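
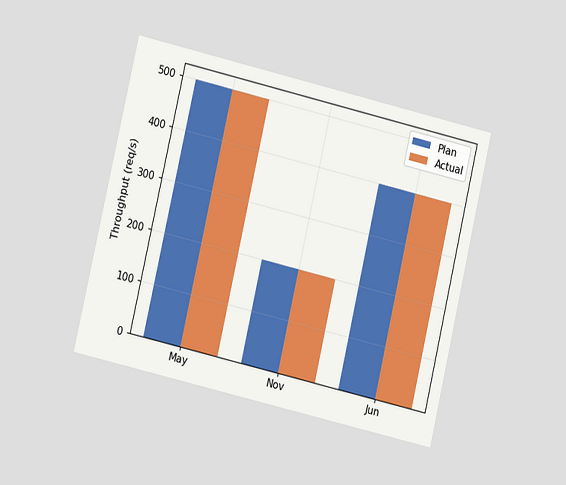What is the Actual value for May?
The chart is tilted about 13° clockwise and viewed at a slight angle. The Actual bar at May reaches 500req/s on the y-axis.

500req/s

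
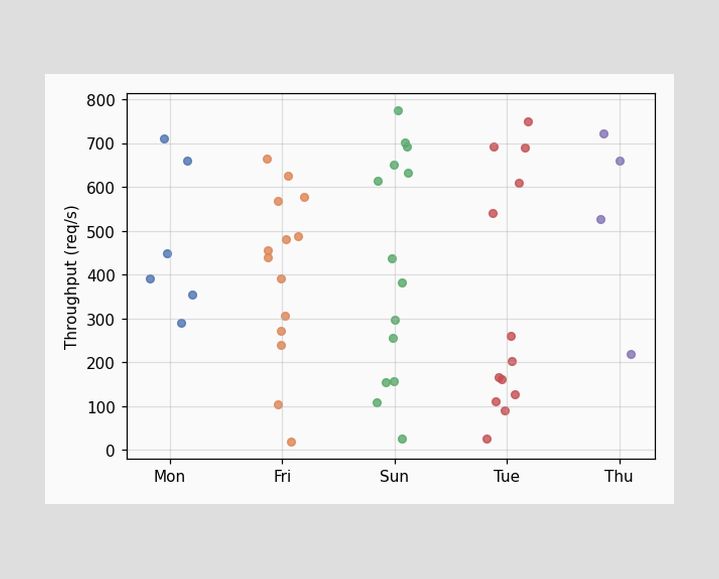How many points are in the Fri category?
Counting the markers in the Fri column gives 14.

14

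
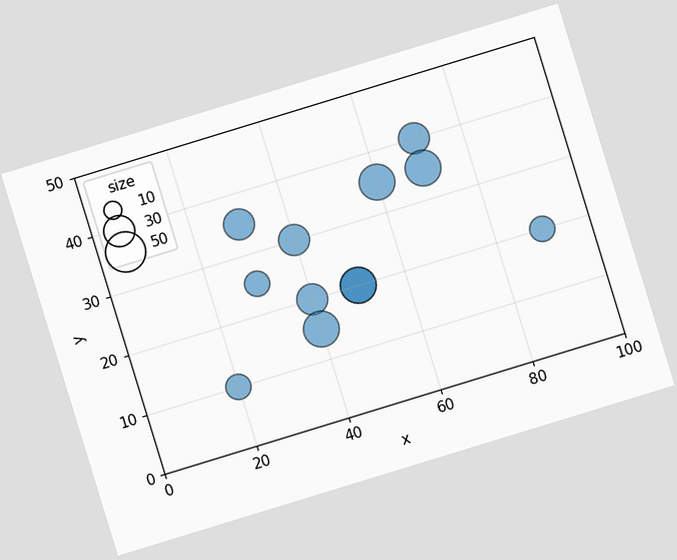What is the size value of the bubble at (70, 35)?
The chart is tilted about 17° counter-clockwise. Matching the bubble at (70, 35) against the size legend gives 40.

40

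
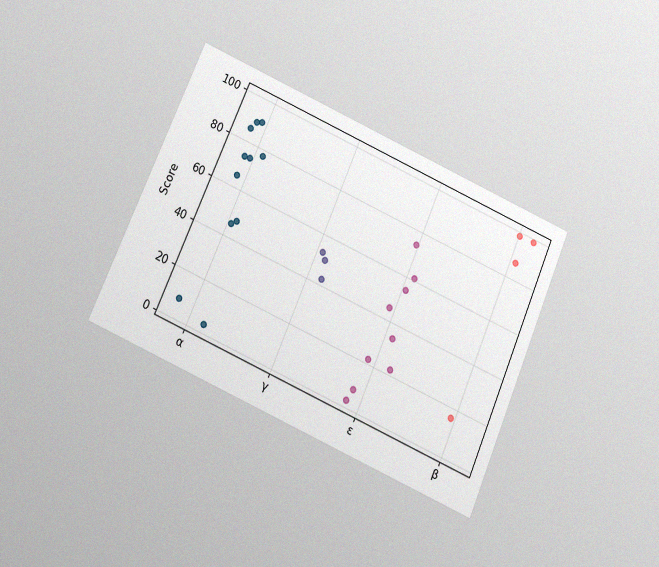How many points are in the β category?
4

The chart is tilted about 23° clockwise and viewed slightly from below, with some photo noise. Counting the markers in the β column gives 4.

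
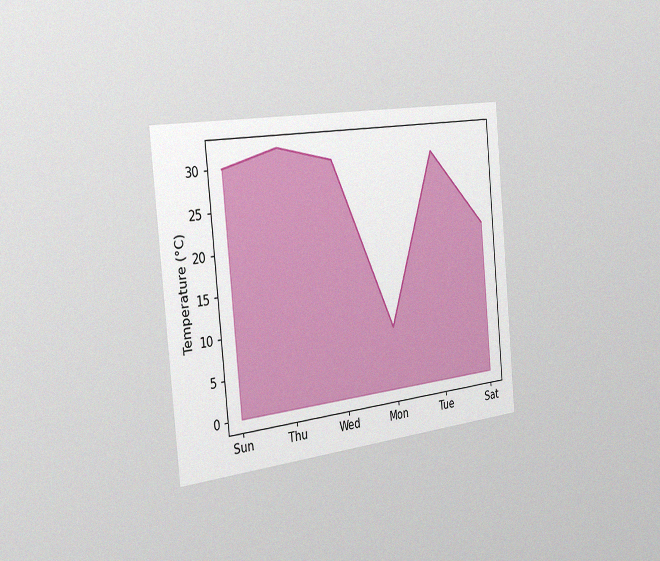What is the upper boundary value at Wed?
The chart is tilted about 5° counter-clockwise and viewed slightly from the left, with some photo noise. At Wed the upper boundary is at 30°C.

30°C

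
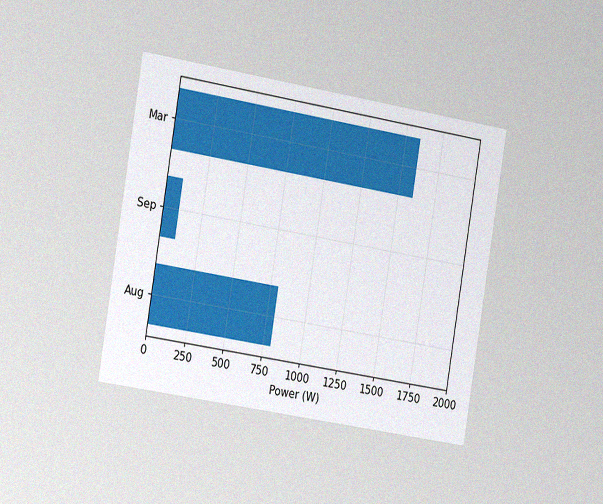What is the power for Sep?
The chart is tilted about 9° clockwise and viewed slightly from the left, with some photo noise. Reading along the chart's x-axis, the Sep bar reaches 100W.

100W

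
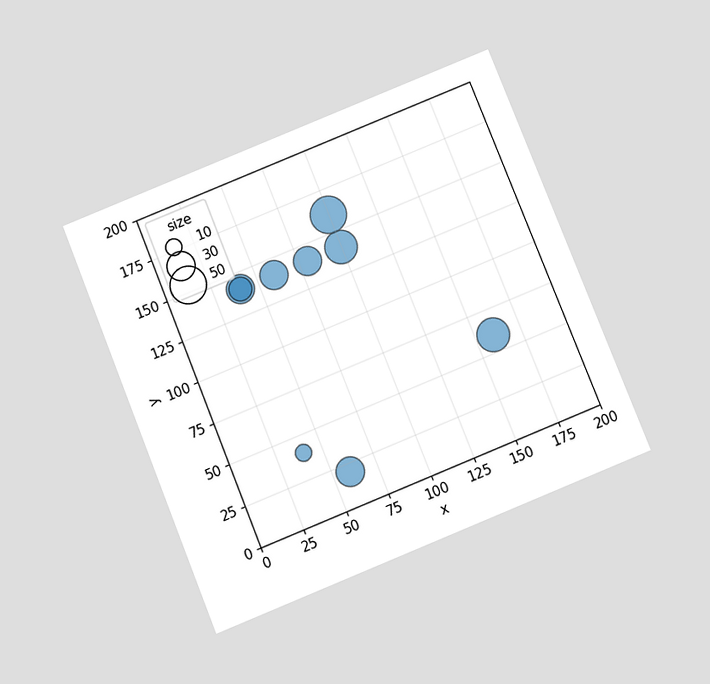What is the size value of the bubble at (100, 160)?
The chart is tilted about 22° counter-clockwise and viewed slightly from below. Matching the bubble at (100, 160) against the size legend gives 50.

50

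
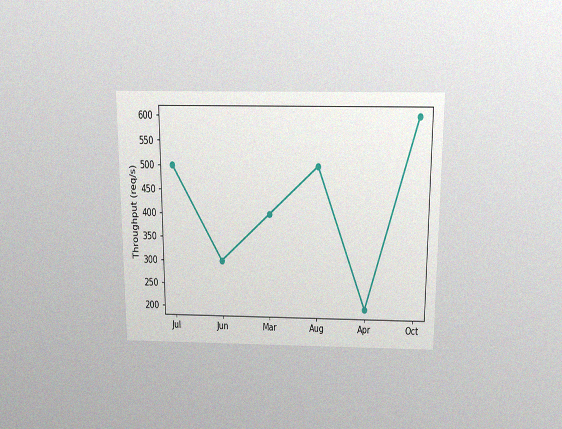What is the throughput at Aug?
500req/s

The chart is viewed slightly from above, with some photo noise. At Aug, the line is at 500req/s.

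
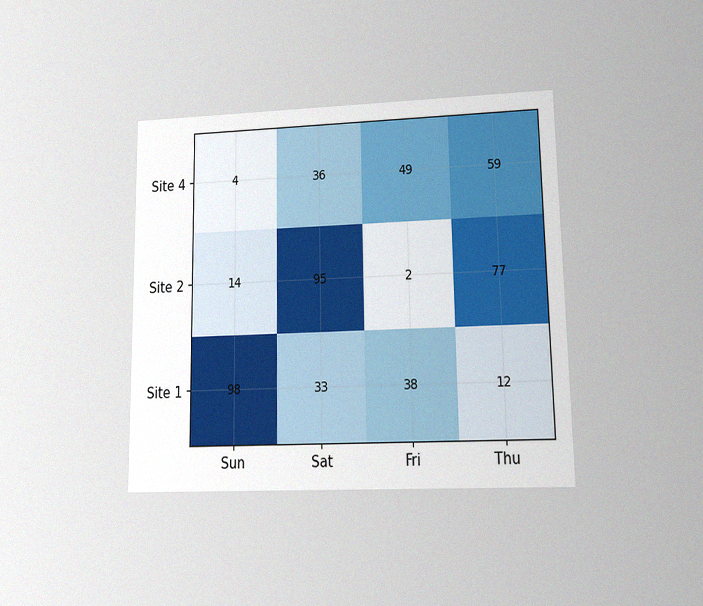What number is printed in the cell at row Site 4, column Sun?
The chart is viewed at a slight angle, with some photo noise. The (Site 4, Sun) cell reads 4.

4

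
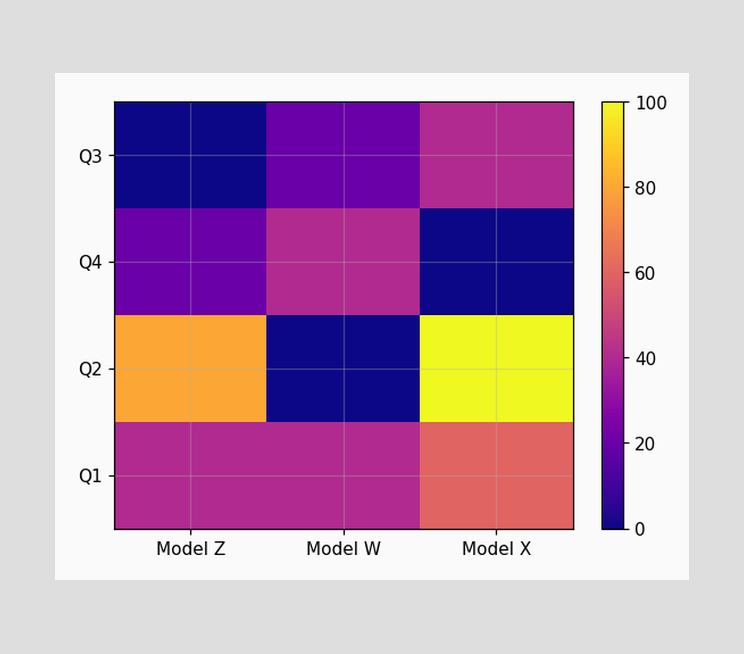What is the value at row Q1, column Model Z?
Matching cell (Q1, Model Z) against the colorbar gives 40.

40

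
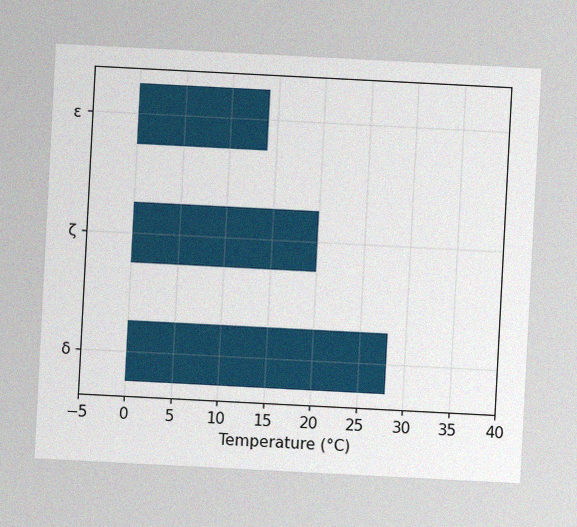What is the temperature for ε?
The chart is tilted about 3° clockwise, with some photo noise. Reading along the chart's x-axis, the ε bar reaches 14°C.

14°C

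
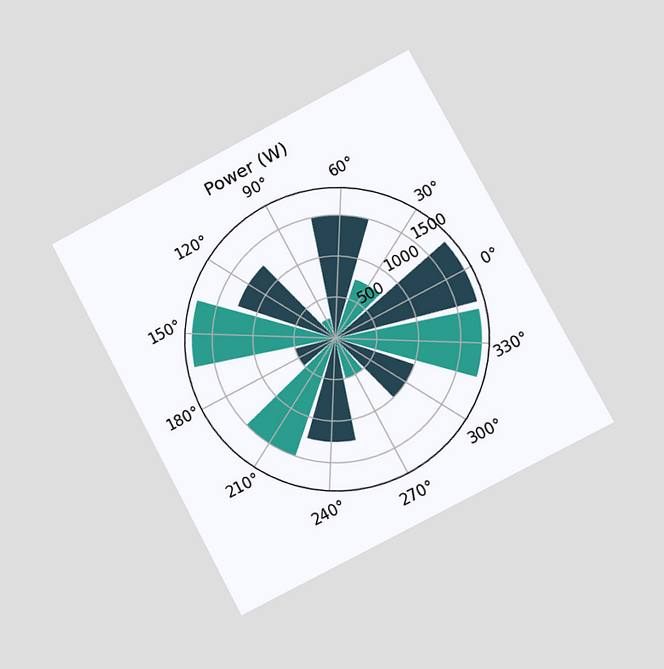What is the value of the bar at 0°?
The chart is tilted about 28° counter-clockwise and viewed slightly from the right. The bar at 0° reaches 1750W on the radial axis.

1750W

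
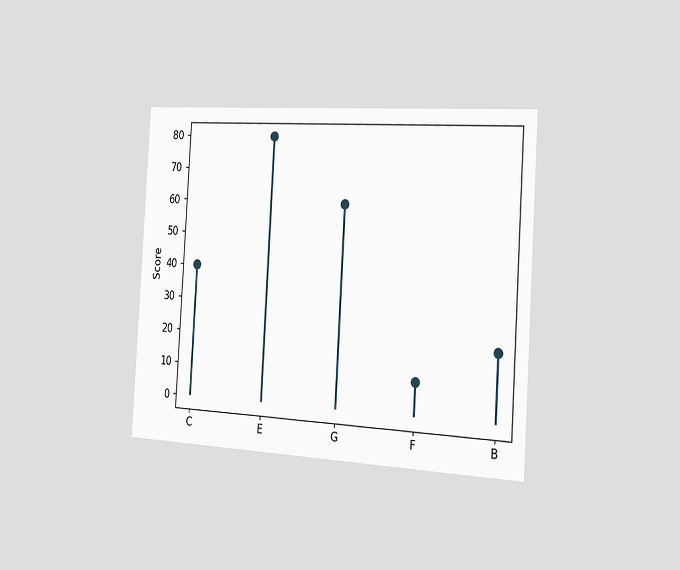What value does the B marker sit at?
The chart is tilted about 3° clockwise and viewed slightly from the right. The B marker sits at 20.

20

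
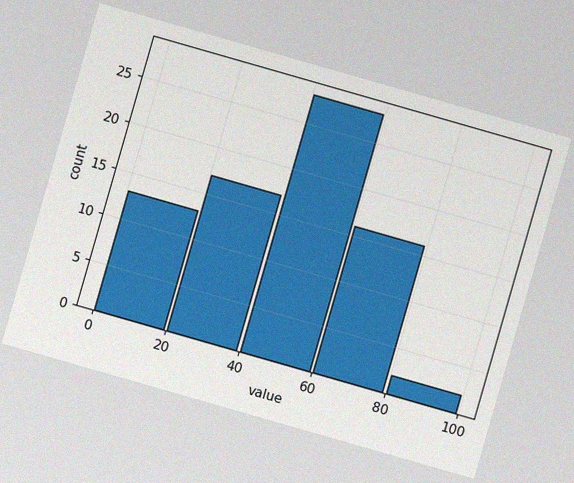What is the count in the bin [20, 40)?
17

The chart is tilted about 16° clockwise, with some photo noise. The [20, 40) bin has height 17.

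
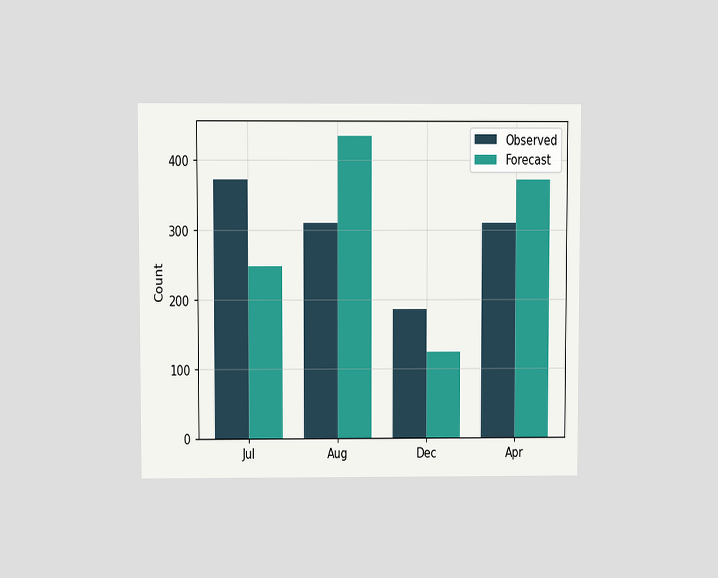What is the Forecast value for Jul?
248

The chart is viewed at a slight angle. The Forecast bar at Jul reaches 248 on the y-axis.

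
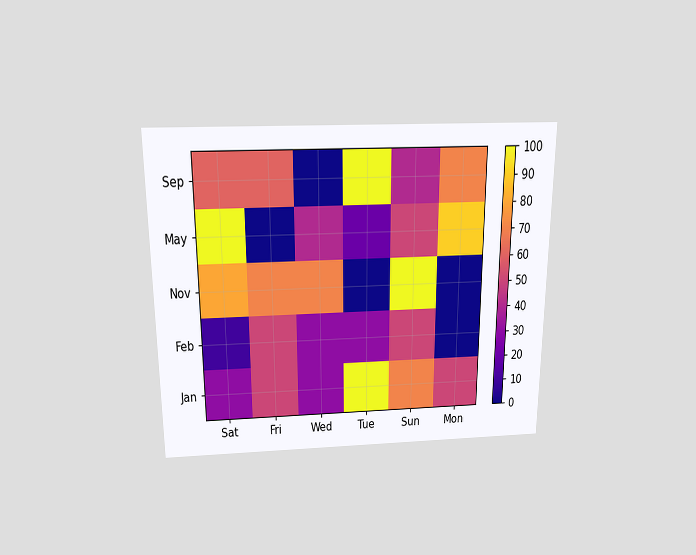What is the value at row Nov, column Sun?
The chart is viewed slightly from above. Matching cell (Nov, Sun) against the colorbar gives 100.

100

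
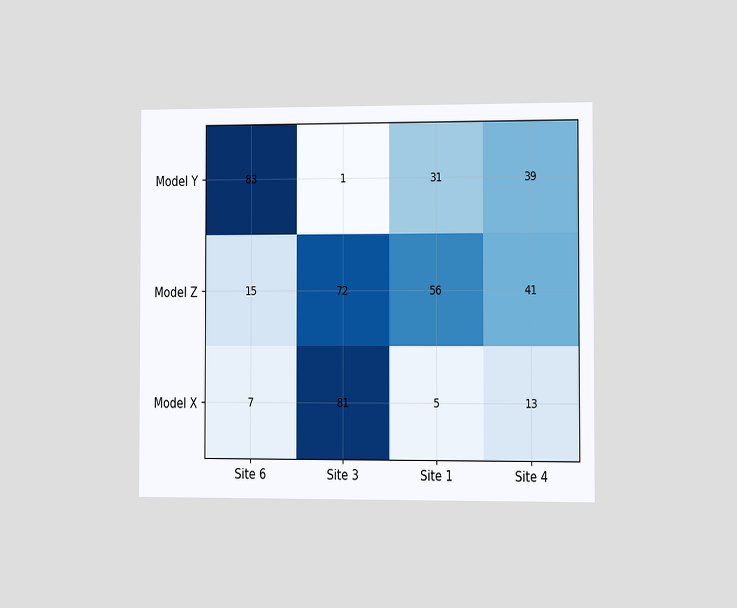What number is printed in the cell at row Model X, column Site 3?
The chart is viewed slightly from the right. The (Model X, Site 3) cell reads 81.

81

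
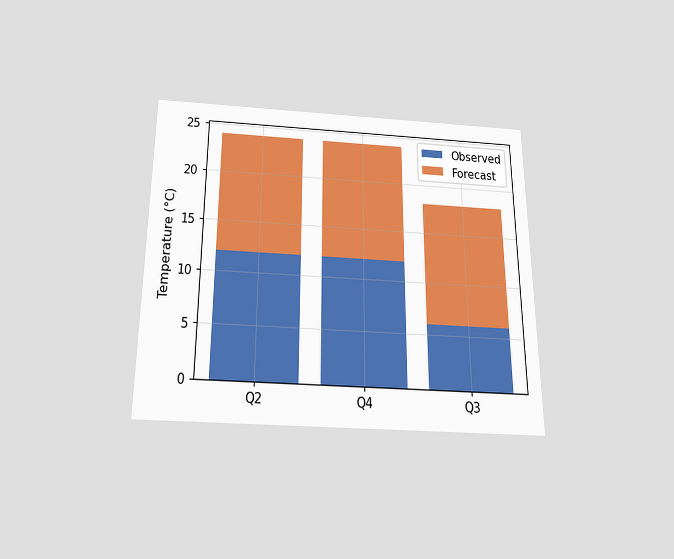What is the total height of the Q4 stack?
24°C

The chart is viewed slightly from below. The Q4 stack's top reaches 24°C on the y-axis.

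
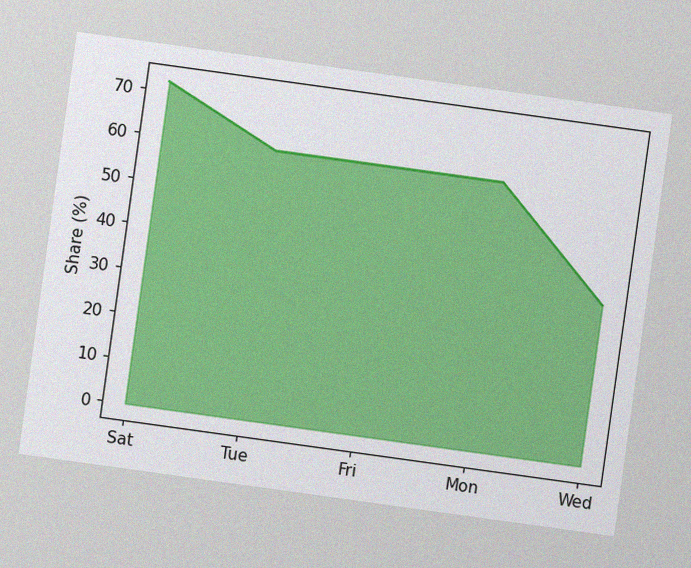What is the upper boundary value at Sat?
72%

The chart is tilted about 8° clockwise, with some photo noise. At Sat the upper boundary is at 72%.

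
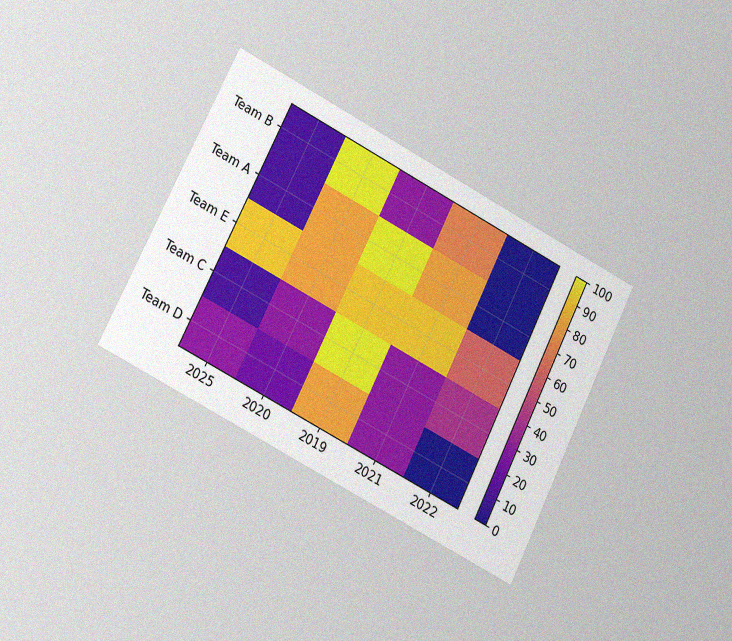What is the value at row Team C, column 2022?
The chart is tilted about 27° clockwise and viewed slightly from the left, with some photo noise. Matching cell (Team C, 2022) against the colorbar gives 40.

40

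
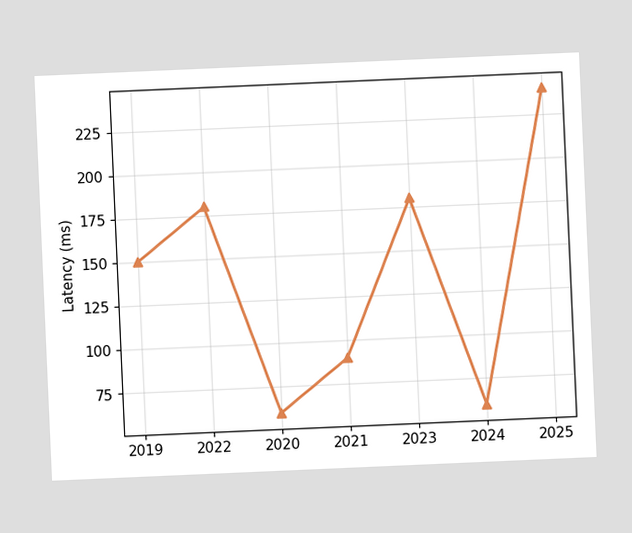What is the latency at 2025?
240ms

The chart is tilted about 3° counter-clockwise. At 2025, the line is at 240ms.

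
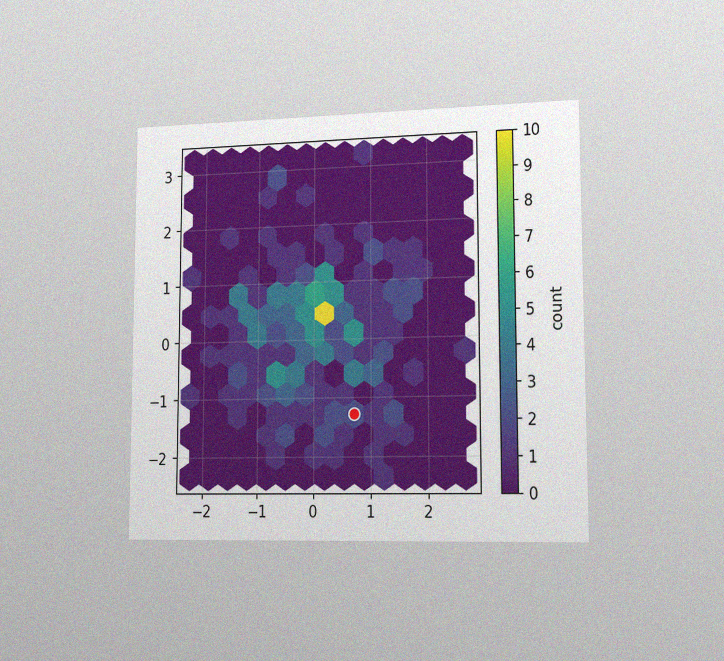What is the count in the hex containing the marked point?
The chart is viewed slightly from the right, with some photo noise. The marked hex reads 2 on the colorbar.

2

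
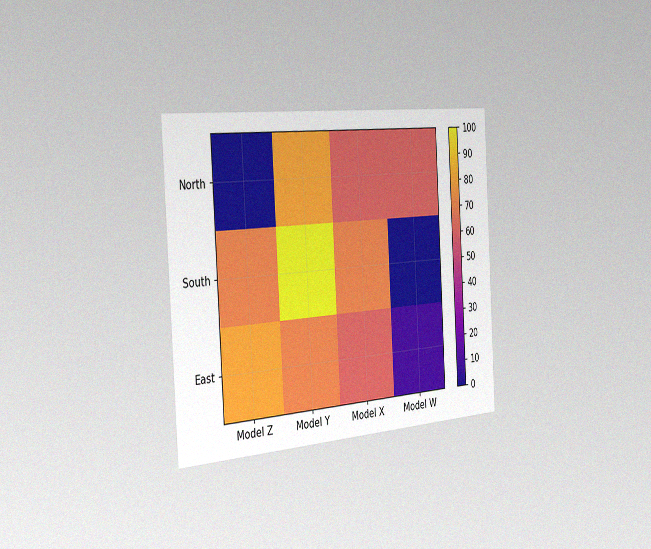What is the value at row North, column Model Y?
The chart is tilted about 3° counter-clockwise and viewed slightly from the left, with some photo noise. Matching cell (North, Model Y) against the colorbar gives 80.

80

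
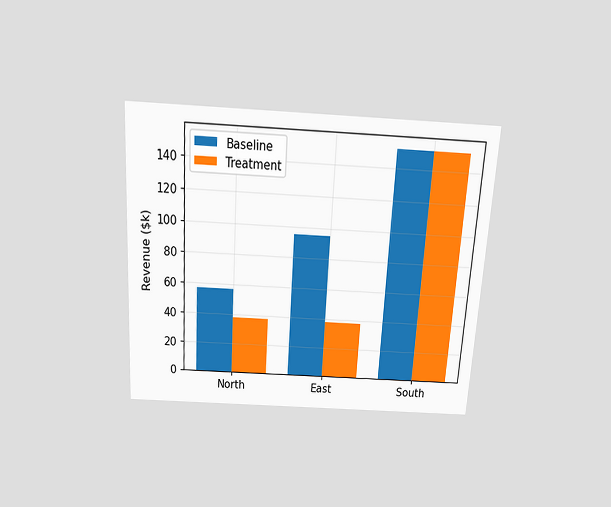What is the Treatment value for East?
$38k

The chart is tilted about 3° clockwise and viewed slightly from above. The Treatment bar at East reaches $38k on the y-axis.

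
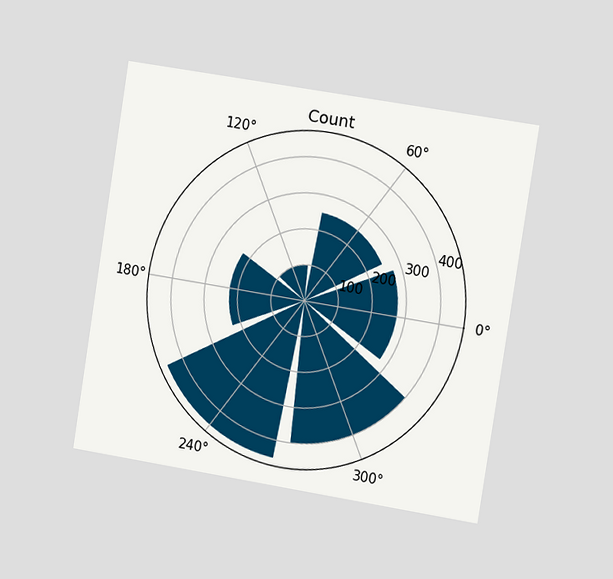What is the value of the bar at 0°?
275

The chart is tilted about 9° clockwise and viewed slightly from the right. The bar at 0° reaches 275 on the radial axis.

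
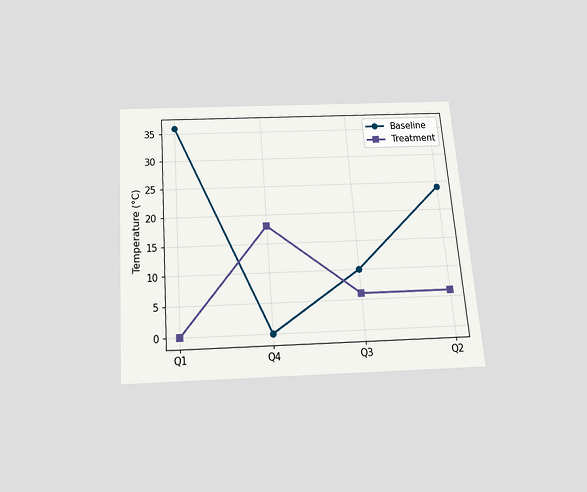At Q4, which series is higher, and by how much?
Treatment, by 18°C

The chart is tilted about 4° counter-clockwise and viewed slightly from below. At Q4, Treatment sits above the other line by 18°C.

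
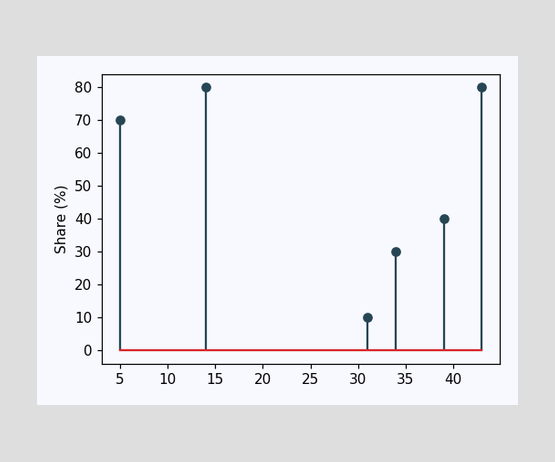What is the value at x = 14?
The stem at x=14 reaches 80%.

80%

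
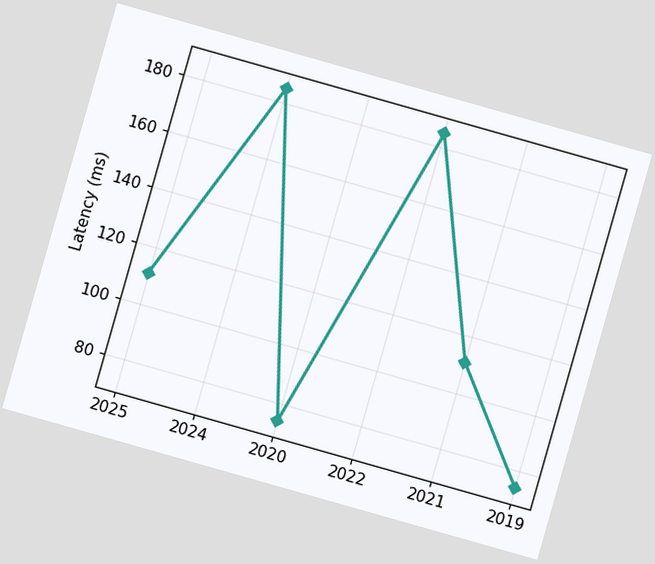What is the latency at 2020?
74ms

The chart is tilted about 16° clockwise. At 2020, the line is at 74ms.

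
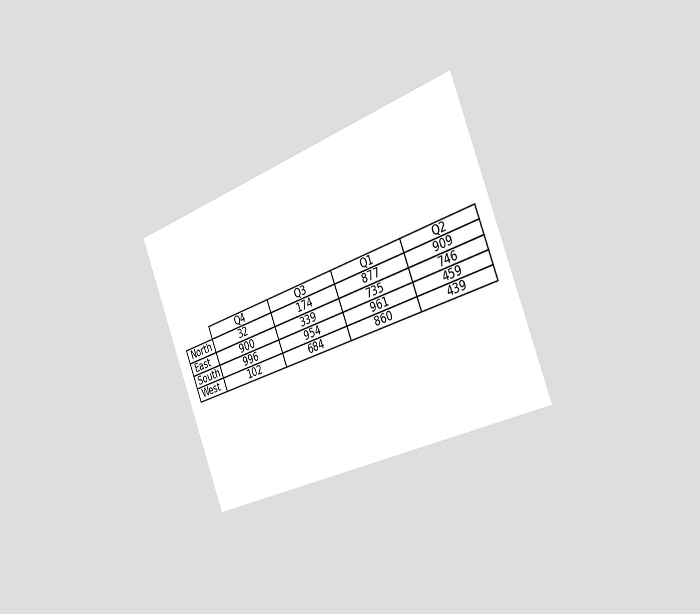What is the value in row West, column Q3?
The chart is tilted about 21° counter-clockwise and viewed slightly from the right. The (West, Q3) cell reads 684.

684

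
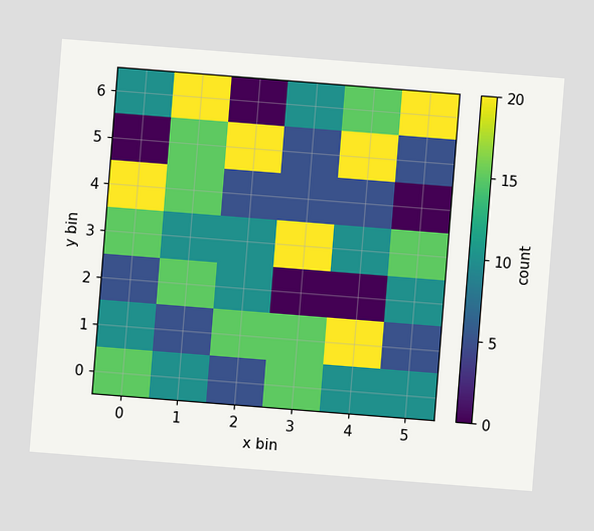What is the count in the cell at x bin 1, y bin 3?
The chart is tilted about 5° clockwise. Matching the cell (1, 3) against the colorbar gives 10.

10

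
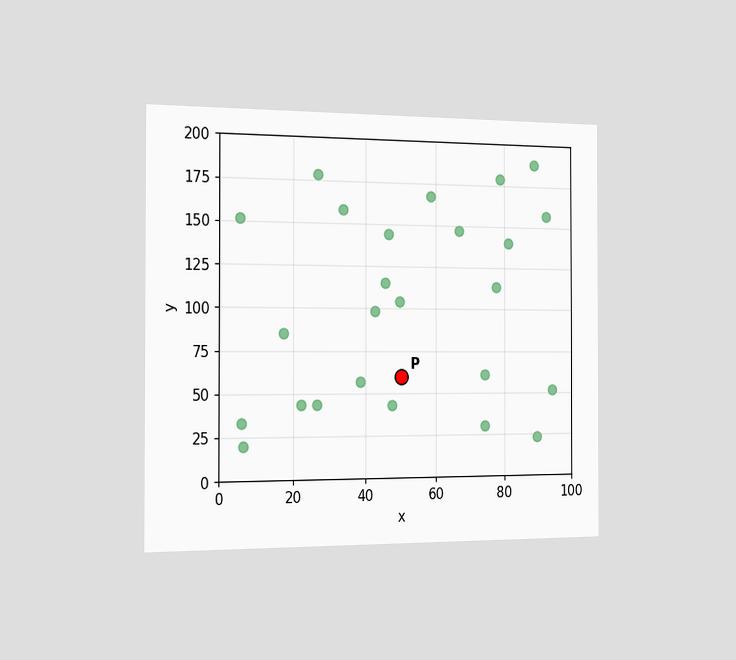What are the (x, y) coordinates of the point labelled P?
(50, 60)

The chart is viewed slightly from the left. Following the gridlines from P to each axis, P sits at (50, 60).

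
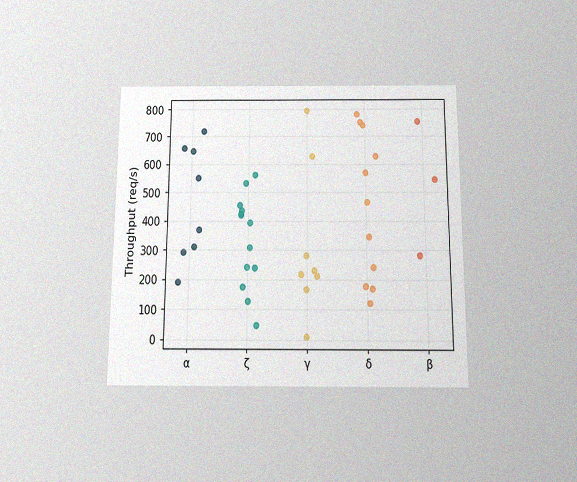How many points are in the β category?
3

The chart is viewed slightly from below, with some photo noise. Counting the markers in the β column gives 3.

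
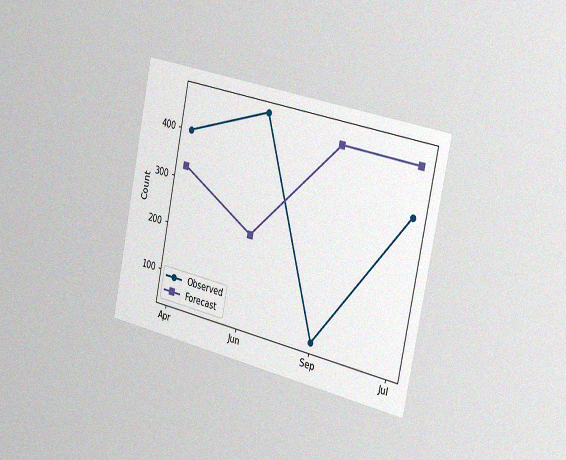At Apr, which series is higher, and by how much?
The chart is tilted about 12° clockwise and viewed slightly from the right, with some photo noise. At Apr, Observed sits above the other line by 75.

Observed, by 75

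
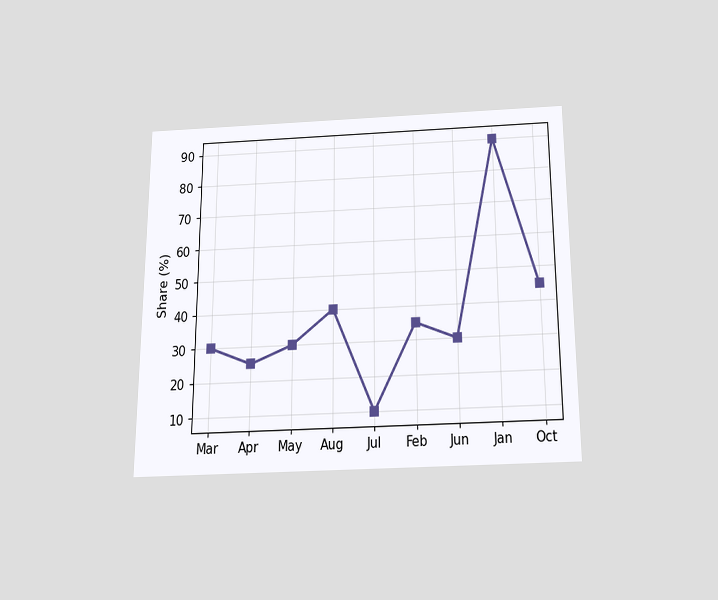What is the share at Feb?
35%

The chart is viewed slightly from below. At Feb, the line is at 35%.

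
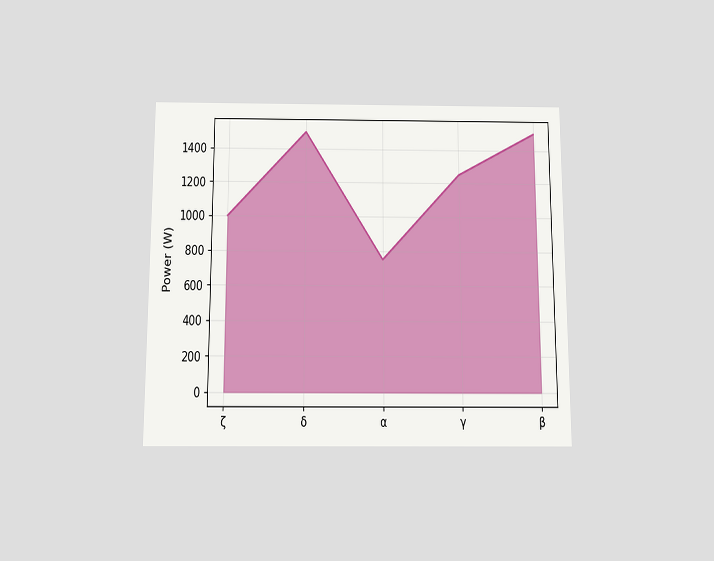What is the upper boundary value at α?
The chart is viewed slightly from below. At α the upper boundary is at 750W.

750W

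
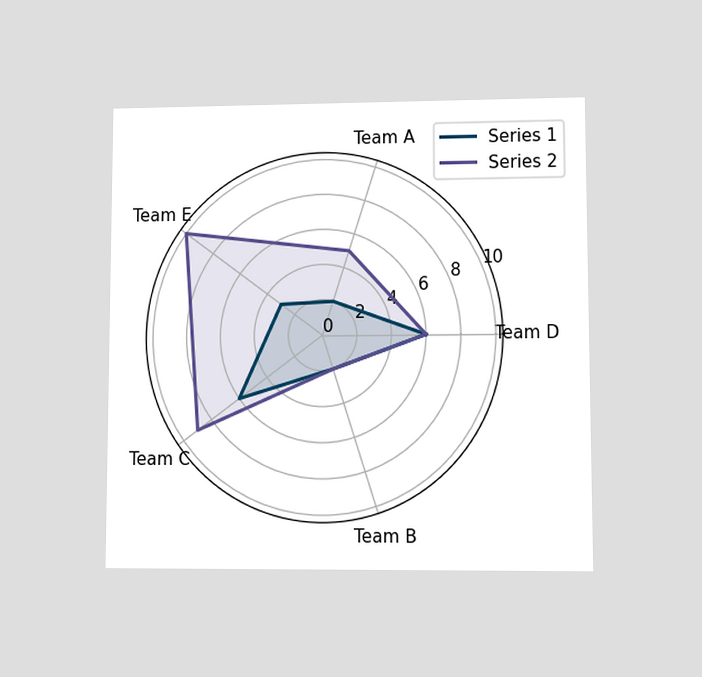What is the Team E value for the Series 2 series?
The chart is viewed at a slight angle. On the Team E axis, Series 2 reaches 10.

10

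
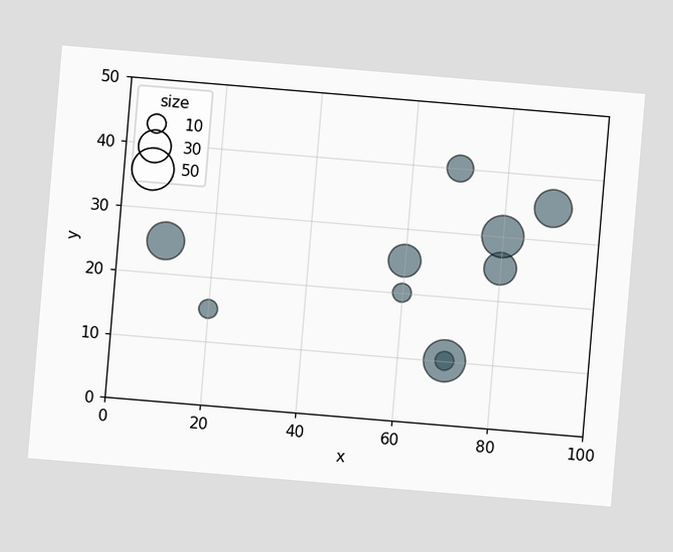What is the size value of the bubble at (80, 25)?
The chart is tilted about 5° clockwise. Matching the bubble at (80, 25) against the size legend gives 30.

30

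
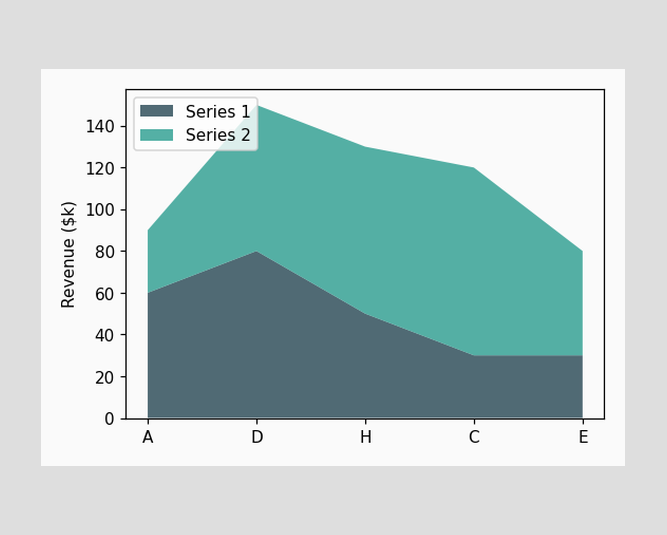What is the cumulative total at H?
The stacked total at H reaches $130k.

$130k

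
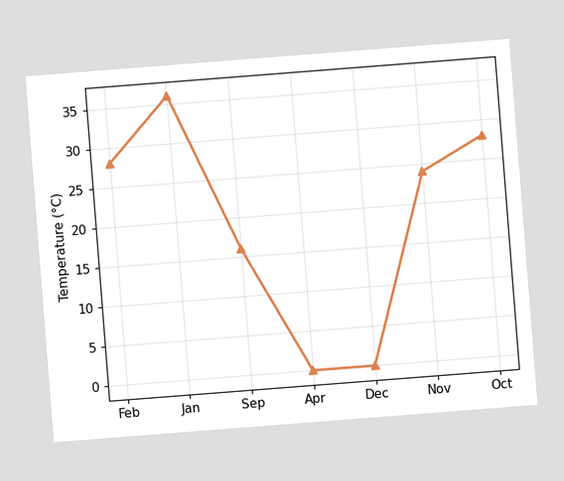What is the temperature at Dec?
The chart is tilted about 4° counter-clockwise. At Dec, the line is at 0°C.

0°C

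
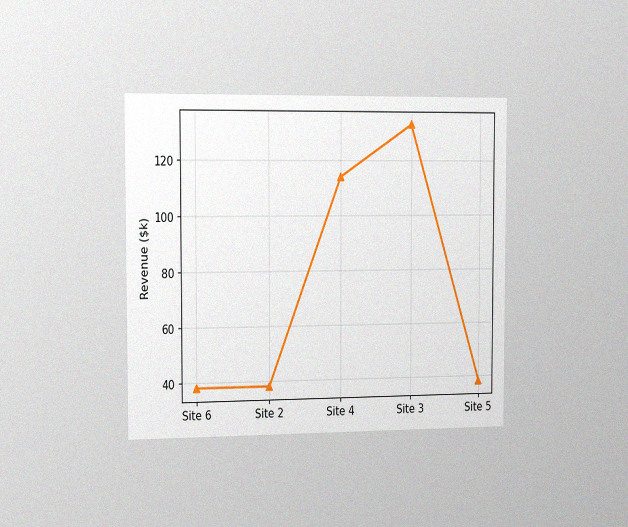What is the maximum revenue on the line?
$133k

The chart is viewed slightly from the left, with some photo noise. The highest point is at Site 3, and reading across to the y-axis gives $133k.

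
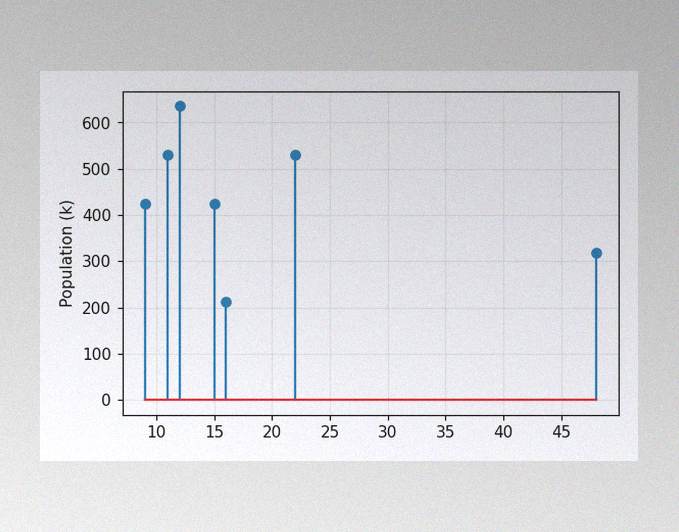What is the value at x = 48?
The image has some photo noise and uneven lighting. The stem at x=48 reaches 318k.

318k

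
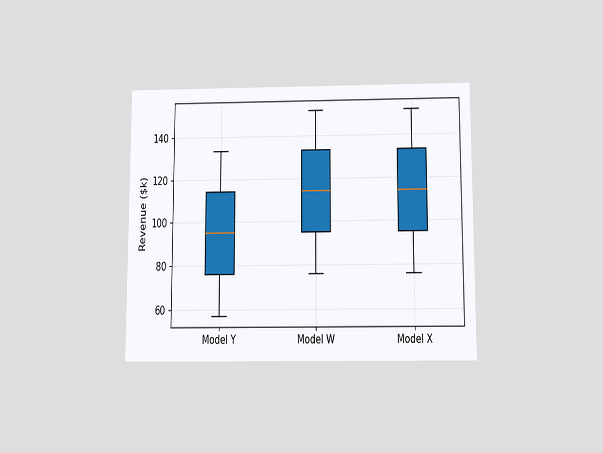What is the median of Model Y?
$95k

The chart is viewed slightly from below. The median line in the Model Y box sits at $95k.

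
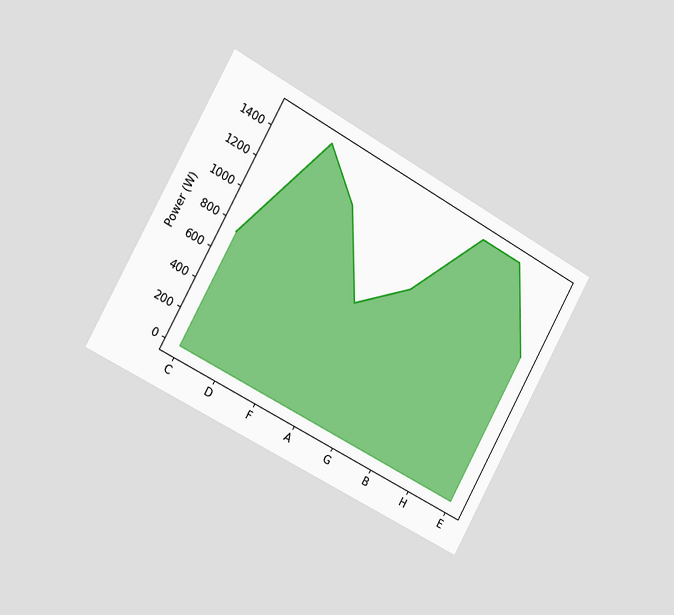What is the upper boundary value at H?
The chart is tilted about 29° clockwise and viewed slightly from the left. At H the upper boundary is at 1500W.

1500W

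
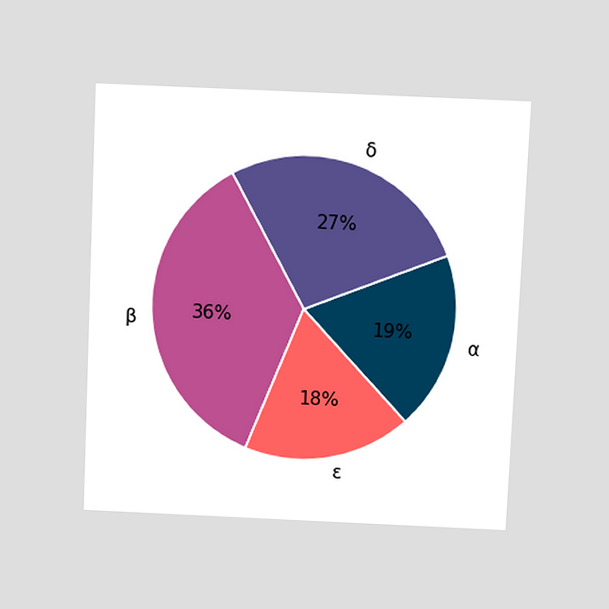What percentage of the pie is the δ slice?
27%

The chart is tilted about 3° clockwise and viewed at a slight angle. The δ slice takes up 27% of the pie.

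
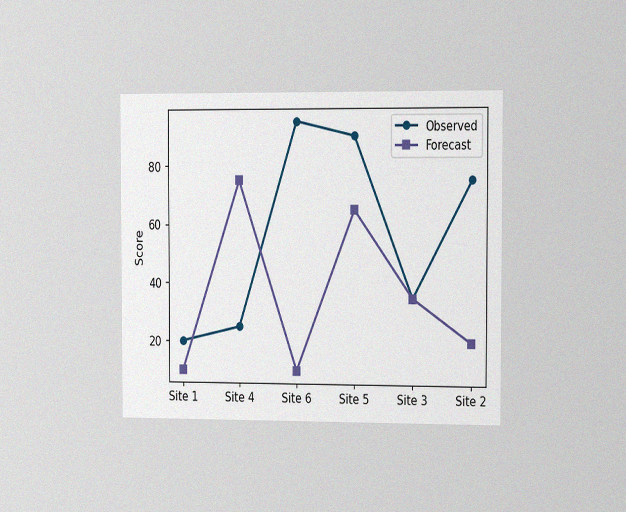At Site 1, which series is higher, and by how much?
Observed, by 10

The chart is viewed slightly from the right, with some photo noise. At Site 1, Observed sits above the other line by 10.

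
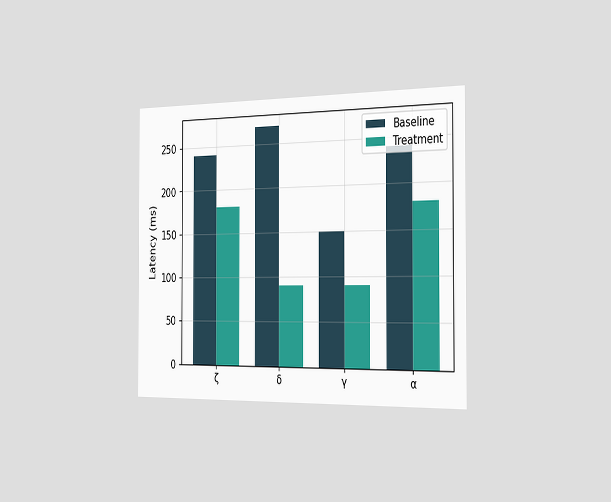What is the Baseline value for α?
240ms

The chart is viewed slightly from the right. The Baseline bar at α reaches 240ms on the y-axis.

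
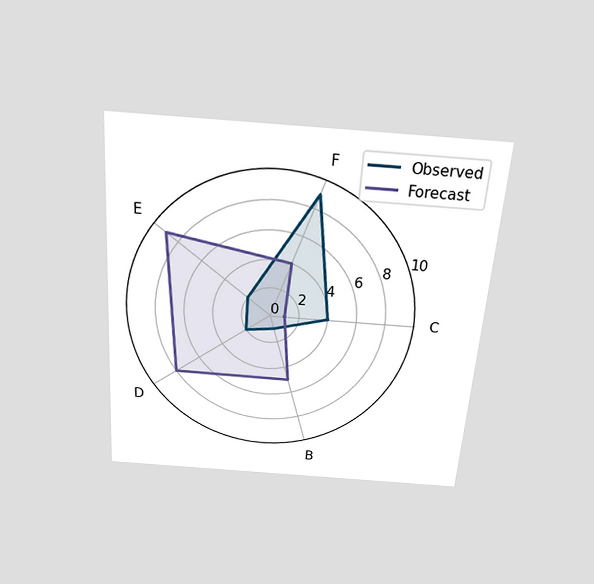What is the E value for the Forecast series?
The chart is tilted about 4° clockwise and viewed slightly from above. On the E axis, Forecast reaches 9.

9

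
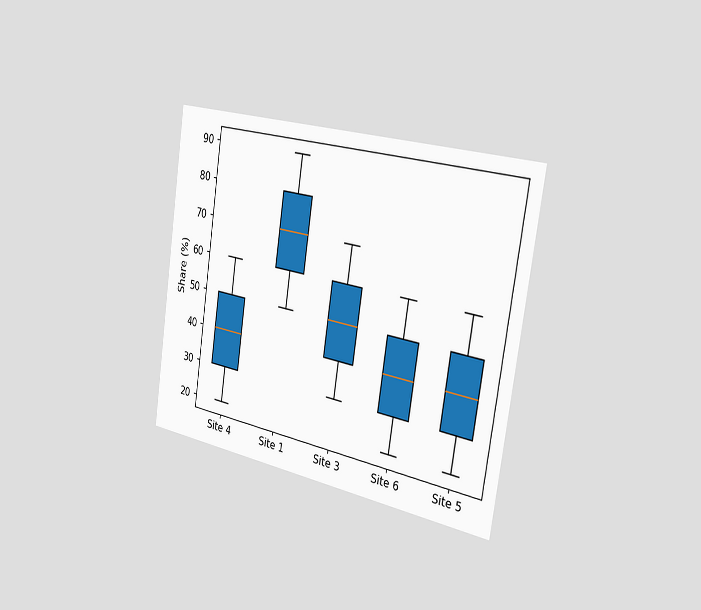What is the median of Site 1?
70%

The chart is tilted about 8° clockwise and viewed slightly from the right. The median line in the Site 1 box sits at 70%.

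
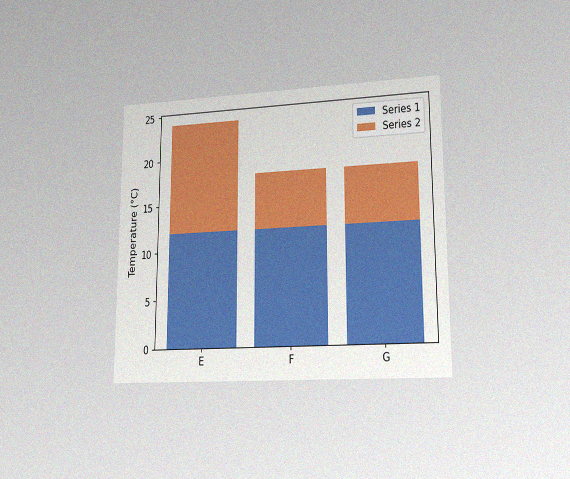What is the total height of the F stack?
The chart is viewed at a slight angle, with some photo noise. The F stack's top reaches 18°C on the y-axis.

18°C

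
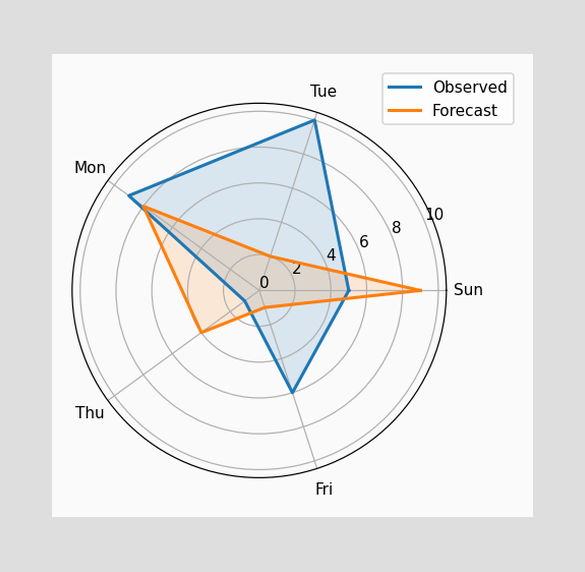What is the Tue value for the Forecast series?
On the Tue axis, Forecast reaches 2.

2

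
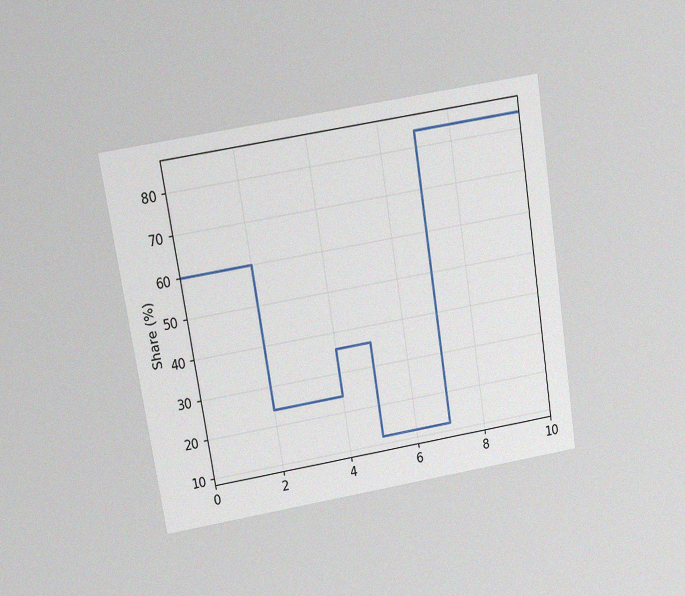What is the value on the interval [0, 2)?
60%

The chart is tilted about 9° counter-clockwise and viewed at a slight angle, with some photo noise. On [0, 2) the step sits at 60%.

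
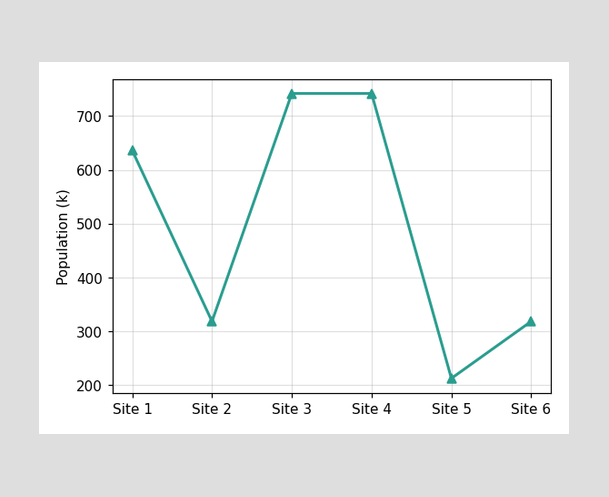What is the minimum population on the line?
The lowest point is at Site 5, and reading across to the y-axis gives 212k.

212k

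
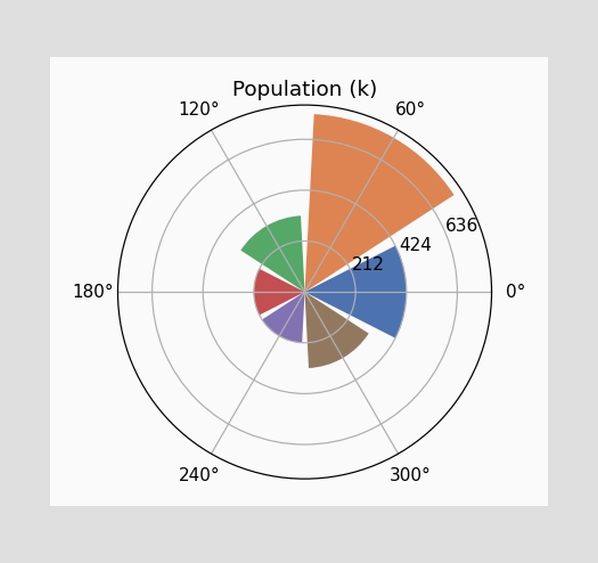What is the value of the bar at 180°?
The bar at 180° reaches 212k on the radial axis.

212k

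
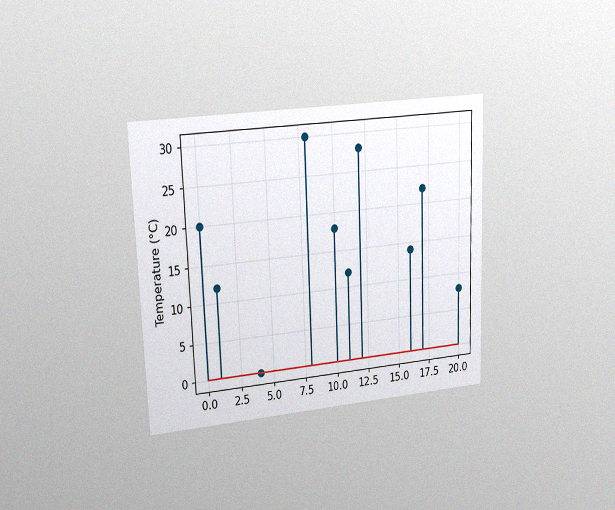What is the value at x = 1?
The chart is tilted about 2° counter-clockwise and viewed at a slight angle, with some photo noise. The stem at x=1 reaches 12°C.

12°C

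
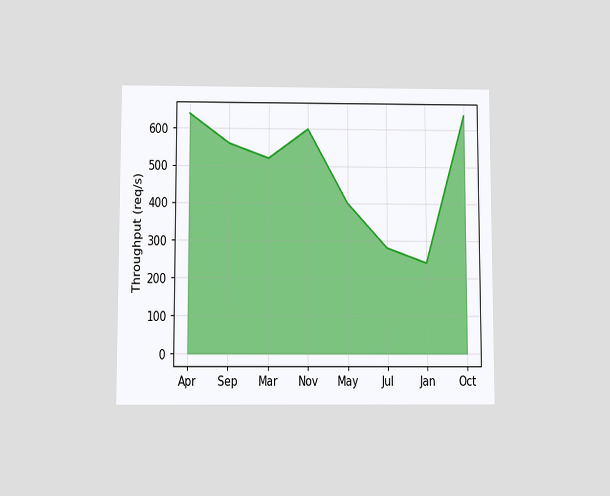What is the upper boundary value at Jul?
The chart is viewed slightly from below. At Jul the upper boundary is at 280req/s.

280req/s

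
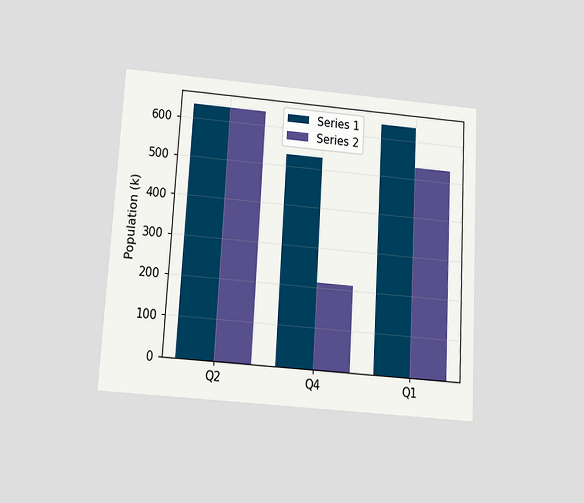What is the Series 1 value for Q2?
636k

The chart is tilted about 3° clockwise and viewed slightly from below. The Series 1 bar at Q2 reaches 636k on the y-axis.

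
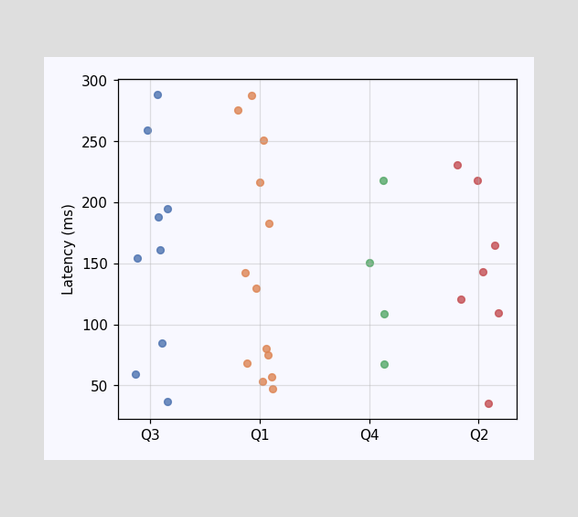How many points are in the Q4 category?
4

Counting the markers in the Q4 column gives 4.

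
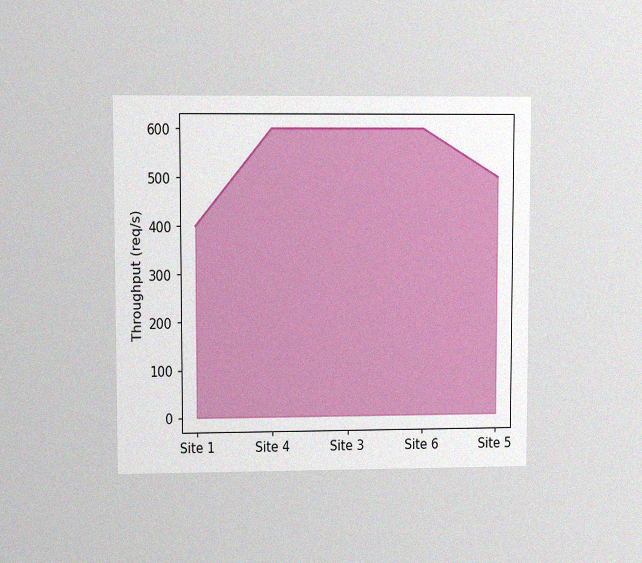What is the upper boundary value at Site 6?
The chart is viewed at a slight angle, with some photo noise. At Site 6 the upper boundary is at 600req/s.

600req/s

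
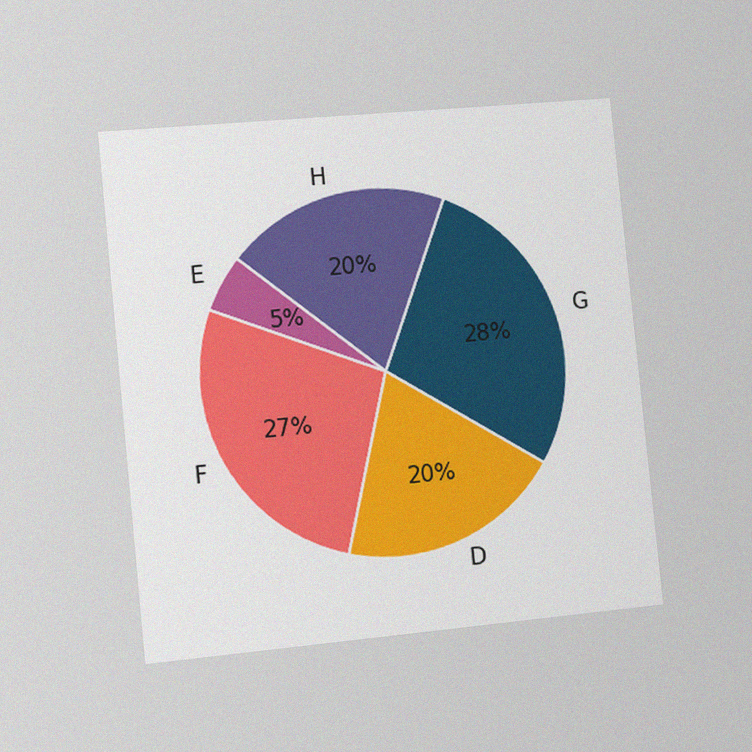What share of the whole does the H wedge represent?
The chart is tilted about 6° counter-clockwise and viewed slightly from the left, with some photo noise. The H slice takes up 20% of the pie.

20%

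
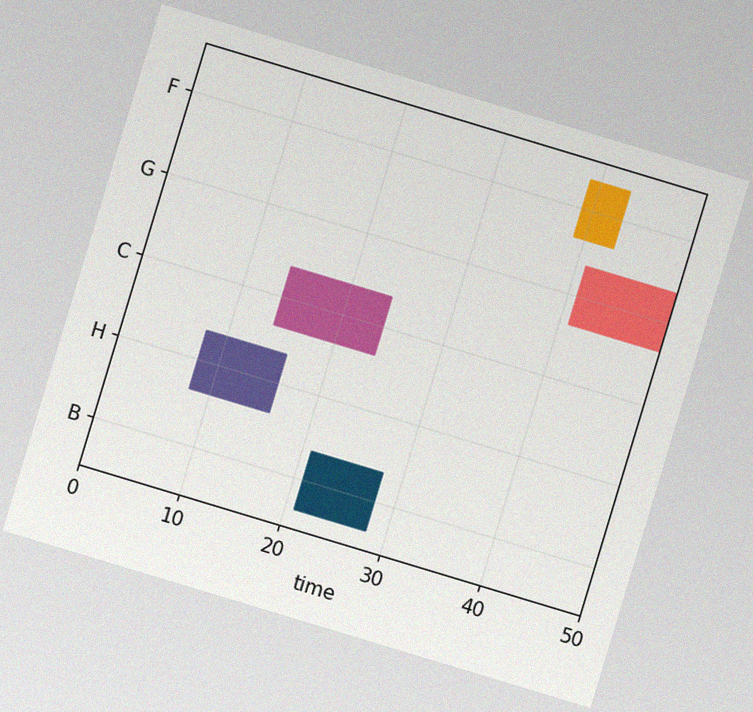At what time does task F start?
The chart is tilted about 17° clockwise, with some photo noise. The F bar begins at t=39.

39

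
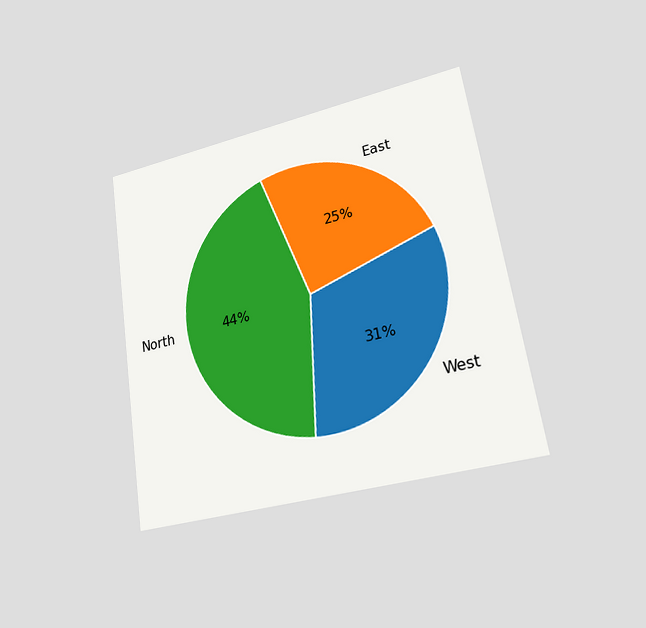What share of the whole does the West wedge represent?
31%

The chart is tilted about 9° counter-clockwise and viewed at a slight angle. The West slice takes up 31% of the pie.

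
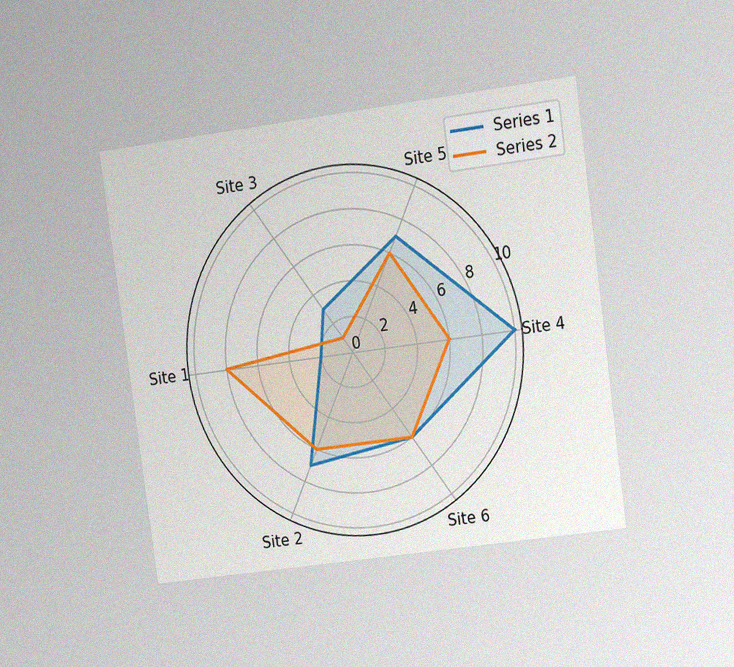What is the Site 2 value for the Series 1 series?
7

The chart is tilted about 8° counter-clockwise and viewed at a slight angle, with some photo noise. On the Site 2 axis, Series 1 reaches 7.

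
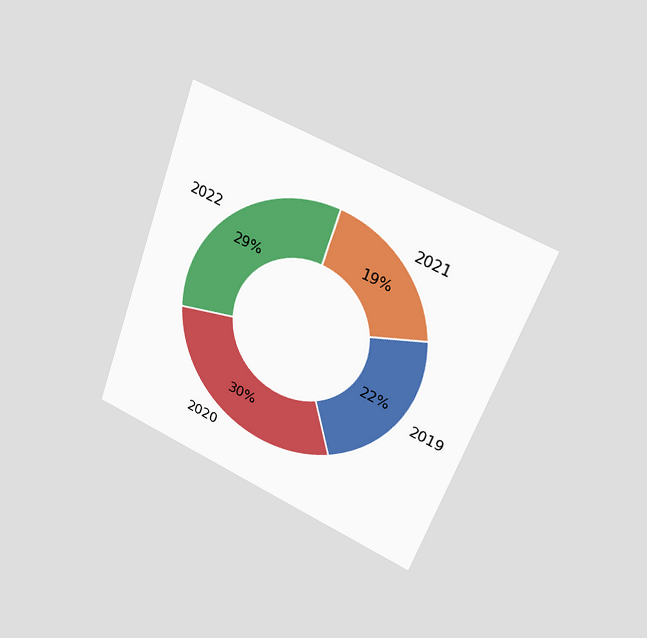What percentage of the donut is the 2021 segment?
19%

The chart is tilted about 20° clockwise and viewed at a slight angle. The 2021 segment takes up 19% of the ring.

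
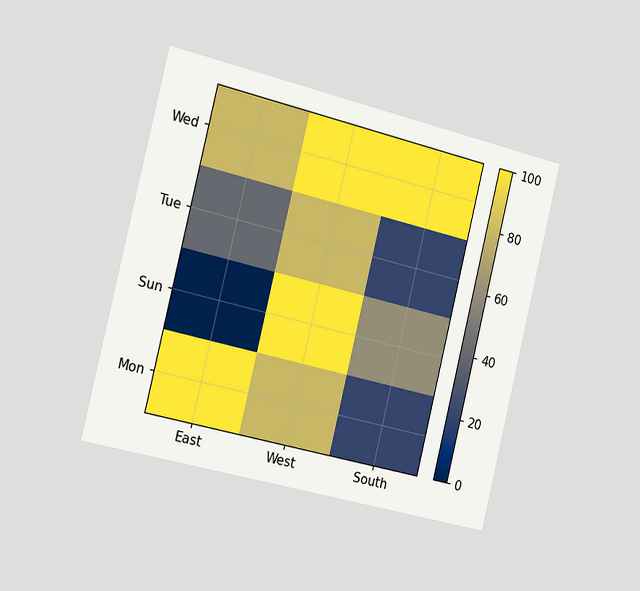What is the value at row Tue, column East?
40

The chart is tilted about 14° clockwise and viewed slightly from the left. Matching cell (Tue, East) against the colorbar gives 40.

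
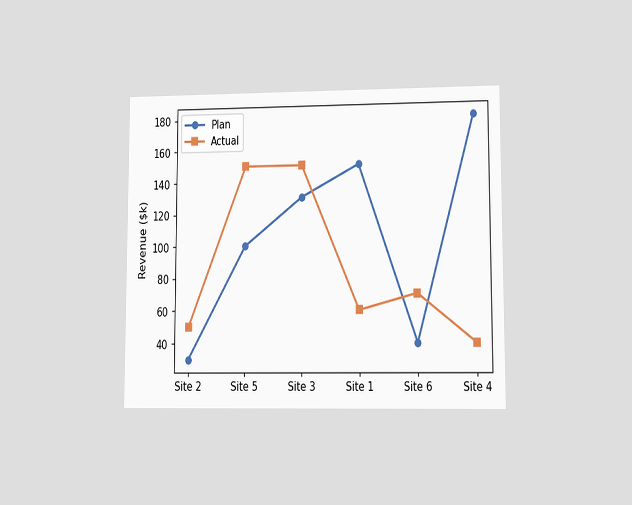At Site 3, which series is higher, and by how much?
The chart is viewed at a slight angle. At Site 3, Actual sits above the other line by $20k.

Actual, by $20k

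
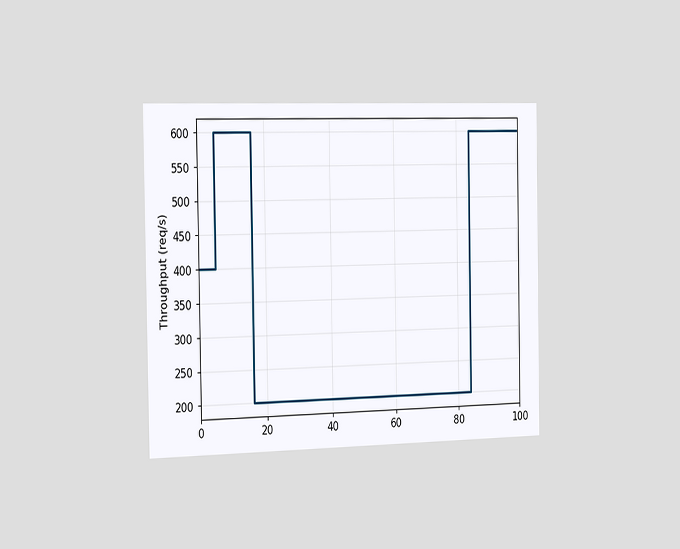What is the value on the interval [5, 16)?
600req/s

The chart is viewed slightly from the left. On [5, 16) the step sits at 600req/s.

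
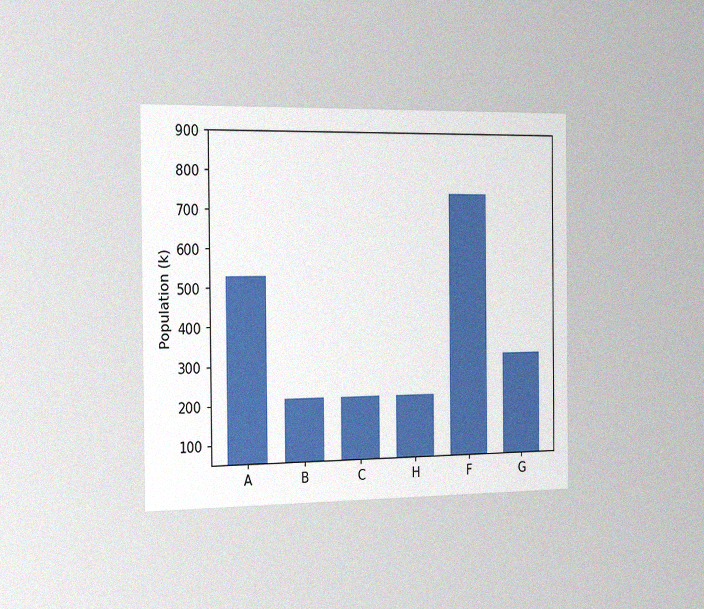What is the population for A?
530k

The chart is viewed slightly from the left, with some photo noise. Reading along the chart's y-axis, the A bar reaches 530k.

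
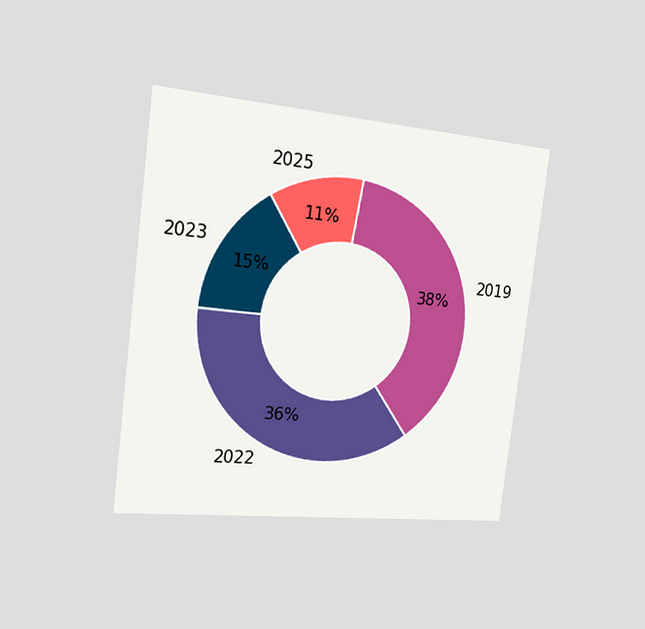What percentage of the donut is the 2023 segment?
The chart is tilted about 7° clockwise and viewed slightly from the left. The 2023 segment takes up 15% of the ring.

15%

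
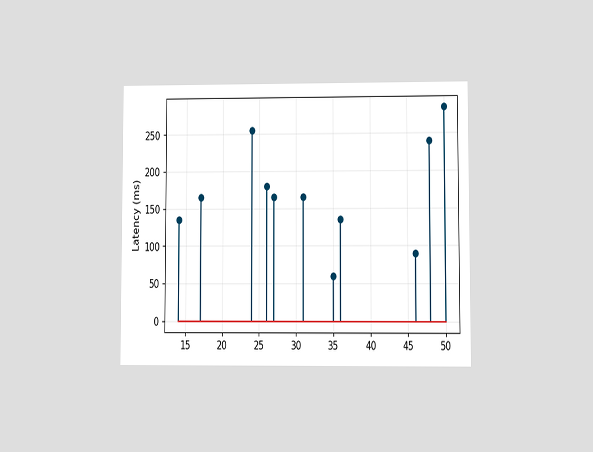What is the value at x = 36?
135ms

The chart is viewed at a slight angle. The stem at x=36 reaches 135ms.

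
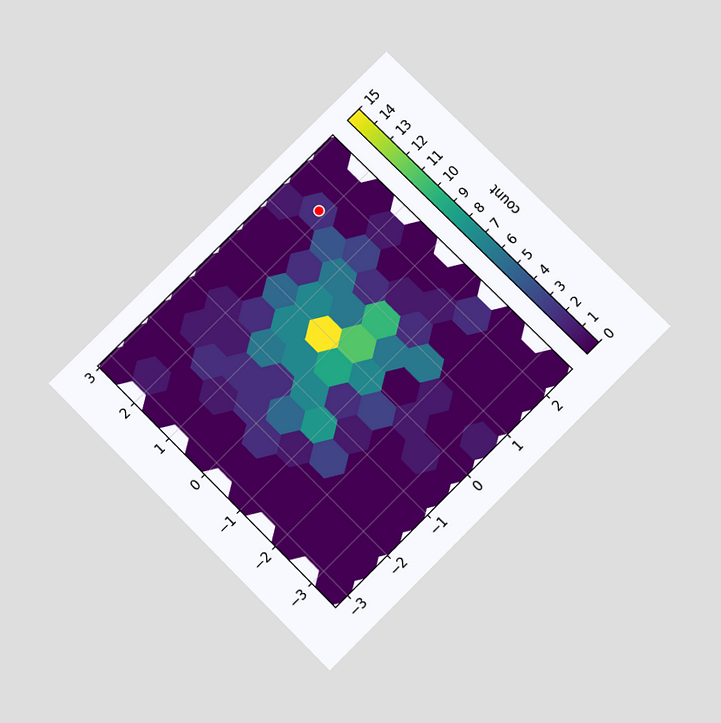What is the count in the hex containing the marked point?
2

The chart is tilted about 45° counter-clockwise and viewed slightly from below. The marked hex reads 2 on the colorbar.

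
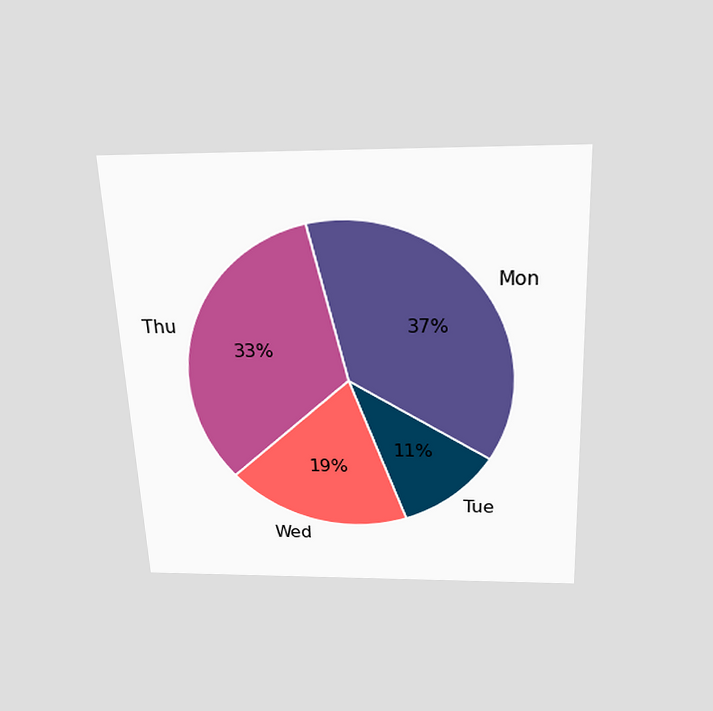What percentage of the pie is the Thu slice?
The chart is tilted about 2° counter-clockwise and viewed slightly from above. The Thu slice takes up 33% of the pie.

33%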